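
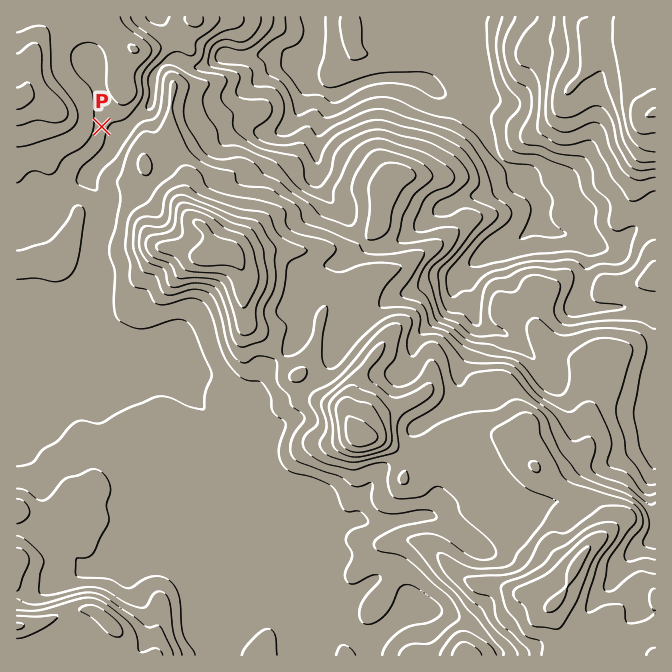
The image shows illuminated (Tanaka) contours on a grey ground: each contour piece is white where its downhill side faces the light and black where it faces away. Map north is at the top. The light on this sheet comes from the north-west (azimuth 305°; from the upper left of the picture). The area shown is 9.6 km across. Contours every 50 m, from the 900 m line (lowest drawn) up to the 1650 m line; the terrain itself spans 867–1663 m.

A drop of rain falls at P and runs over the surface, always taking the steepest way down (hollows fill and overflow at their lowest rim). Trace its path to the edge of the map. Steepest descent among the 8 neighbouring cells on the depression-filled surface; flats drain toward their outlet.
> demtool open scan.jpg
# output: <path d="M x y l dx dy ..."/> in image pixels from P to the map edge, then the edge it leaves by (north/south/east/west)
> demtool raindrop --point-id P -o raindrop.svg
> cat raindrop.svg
<path d="M102 127l3 0 5 5 2 0 5-5 5 0 2-2 3 0 3-2 15-15 2 0 7-6 0-9 1-1 0-12 2-2 0-6 2-4 6-6 4-2 10 0 11 7 14 0 13-9 22 0 1-1 17 0 1-2 7 0 2-2 17 0 6 5 5 0 20-20 0-21"/>
exit: north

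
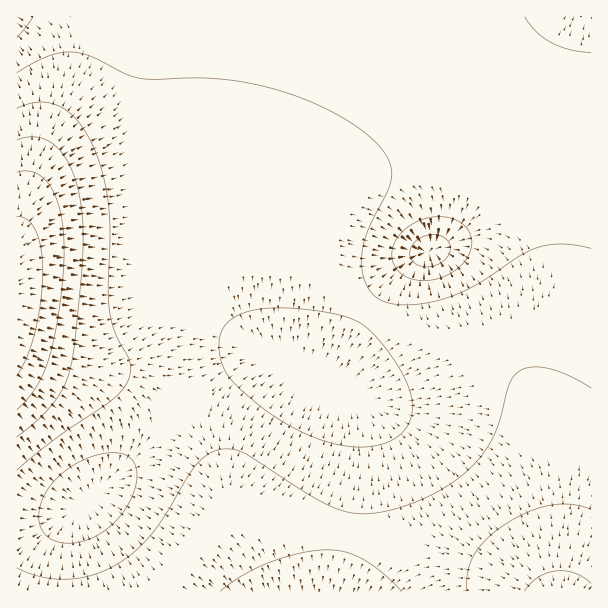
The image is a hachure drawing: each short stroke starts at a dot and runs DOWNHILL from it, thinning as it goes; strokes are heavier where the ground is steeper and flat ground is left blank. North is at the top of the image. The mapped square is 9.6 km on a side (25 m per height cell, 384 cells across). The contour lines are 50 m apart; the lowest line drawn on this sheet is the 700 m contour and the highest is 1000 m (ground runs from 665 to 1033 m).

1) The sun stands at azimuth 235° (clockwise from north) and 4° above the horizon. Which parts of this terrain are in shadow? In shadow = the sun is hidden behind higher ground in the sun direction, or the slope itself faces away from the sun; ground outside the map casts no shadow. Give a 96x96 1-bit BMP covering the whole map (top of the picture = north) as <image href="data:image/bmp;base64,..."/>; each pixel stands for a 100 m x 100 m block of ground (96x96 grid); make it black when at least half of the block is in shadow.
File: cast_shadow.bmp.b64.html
<image width="96" height="96" href="data:image/bmp;base64,Qk2+BAAAAAAAAD4AAAAoAAAAYAAAAGAAAAABAAEAAAAAAIAEAAATCwAAEwsAAAIAAAAAAAAA////AAAAAADwAAAAAAAAAAAAAAD4AAAAAAAAAAAAAAD4AAAAAAAAAAAAAAD8AAAAAAAAAAAAAAD8AAAAAAAAAAAAAAD8AAAAAAAAAAAAAAAwAAAAAAAAAAAAAAAAAAAAAAAAAAAAAAAAAAAAAAAAAAAAAAAAAAAAAAAAAAAAAAAAAAAAAAAAAAAAAAAAAAAAAAAAAAAAAAAAAAAAAAAAAAAAAAAAAAAAAAAAAAAAAAAAAAAAAAAAAAAAAAAAAAAAAAAAAAAAAAAAAAAAAAAAAAAAAAAAAAAAAAAAAAAAAAAAAAAAAAAAAAAAAAAAAAAAAAAAAAAAAAAAAAAAAAAAAAAAAAAAAAAAAAAAAAAAAAAAAAAAAAAAAAAAAAAAAAAAAAAAAAAAAAAAAAAAAAAAAAAAAAAAAAAAAAAAAAAAAAAAAAAAAAAAAAAAAAAAAAAAAAAAAAAAAAAAAAAAAAAAAAAAAAAAAAAAAAAAAAAAAAAAAAAAAAAAAAAAAAAAAAAAAAAAAAAAAAAAAAAAAAAAAAAAAAAAAAAAAAAAAAAAAAAAAAAAAAAAAAAAAAAAAAAAAAAAAAAAAAAeAAAAAAAAAAAAAAAfgAAAAAAAAAAAAAA/wAAAAAAAAAAAAAA/4AAAAAAAAAAAAAA/8AAAAAAAAAAAAAA/+AAAAAAAAAAAAAA//AAAAAAAAAAAAAA//gAAAAAAAAAAAAA//wAAAAAAAAAAAAA//4AAAAAAAAAAAAA//8AAAAAAAAAAAAA//+AAAAAAAAAAAAA//+AAAAAAAAAAAAAf//AAAAAAAAAAAAAf//gAAAAAA/gAAAAf//gAAAAAB/wAAAAf//wAAAAAD/4AAAAf//wAAAAAH/8AAAAf//wAAAAAH/8AAAAf//4AAAAAH/+AAAAf//4AAAAAD/+AAAAf//4AAAAAB/8AAAAf//8AAAAAA/8AAAAf//8AAAAAAP4AAAAf//8AAAAAAAAAAAAf//8AAAAAAAAAAAAf//8AAAAAAAAAAAAf//+AAAAAAAAAAAAf//+AAAAAAAAAAAAf//+AAAAAAAAAAAAf//+AAAAAAAAAAAAf//+AAAAAAAAAAAAf//+AAAAAAAAAAAAf//+AAAAAAAAAAAAf//+AAAAAAAAAAAAf//+AAAAAAAAAAAAP//+AAAAAAAAAAAAP//+AAAAAAAAAAAAP//+AAAAAAAAAAAAP//+AAAAAAAAAAAAH//+AAAAAAAAAAAAH//8AAAAAAAAAAAAD//8AAAAAAAAAAAAB//4AAAAAAAAAAAAA//wAAAAAAAAAAAAAP/AAAAAAAAAAAAAAB4AAAAAAAAAAAAAAAAAAAAAAAAAAAAAAAAAAAAAAAAAAAAAAAAAAAAAAAAAAAAAAAAAAAAAAAAAAAAAAAAAAAAAAAAAAAAAAAAAAAAAAAAAAAAAAAAAAAAAAAAAAAAAAAAAAAAAAAAAAAAAAAAAAAAAAAAAAAAAAAAAAAAAAAAAAAAAAAAAAAAAAAAAAAAAAAAAAAAAAAAAAAAAAAAAAAAAAAAAAAAA="/>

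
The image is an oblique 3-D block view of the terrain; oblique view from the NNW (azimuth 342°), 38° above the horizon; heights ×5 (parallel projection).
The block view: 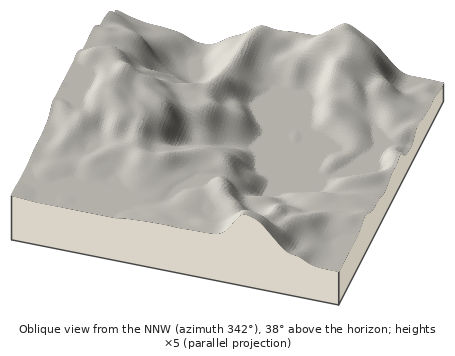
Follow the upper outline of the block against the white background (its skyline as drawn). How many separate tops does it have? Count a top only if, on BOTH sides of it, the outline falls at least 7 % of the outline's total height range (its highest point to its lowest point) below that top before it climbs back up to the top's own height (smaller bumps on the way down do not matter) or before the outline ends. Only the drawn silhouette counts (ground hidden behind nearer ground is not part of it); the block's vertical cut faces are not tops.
2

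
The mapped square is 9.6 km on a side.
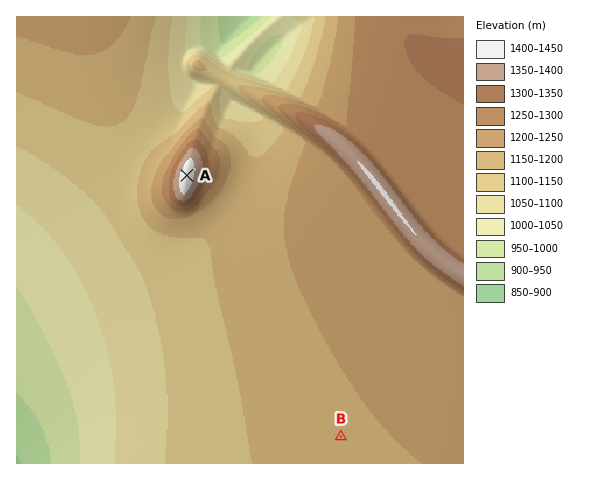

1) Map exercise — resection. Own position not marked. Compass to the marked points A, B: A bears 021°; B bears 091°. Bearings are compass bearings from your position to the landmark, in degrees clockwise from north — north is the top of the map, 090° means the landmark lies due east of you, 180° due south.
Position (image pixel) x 88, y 432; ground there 1010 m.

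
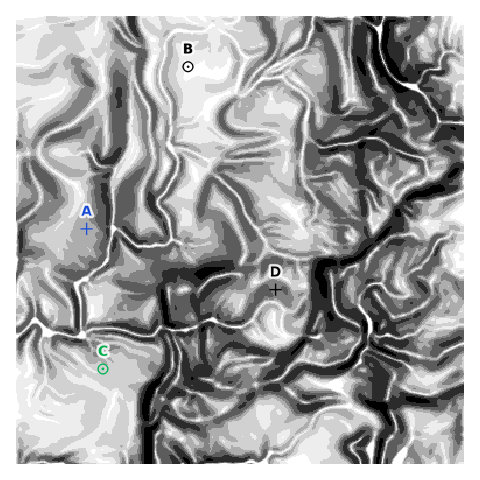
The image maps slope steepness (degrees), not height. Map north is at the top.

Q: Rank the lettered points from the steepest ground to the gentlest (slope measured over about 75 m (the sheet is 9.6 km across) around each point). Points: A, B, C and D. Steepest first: D A C B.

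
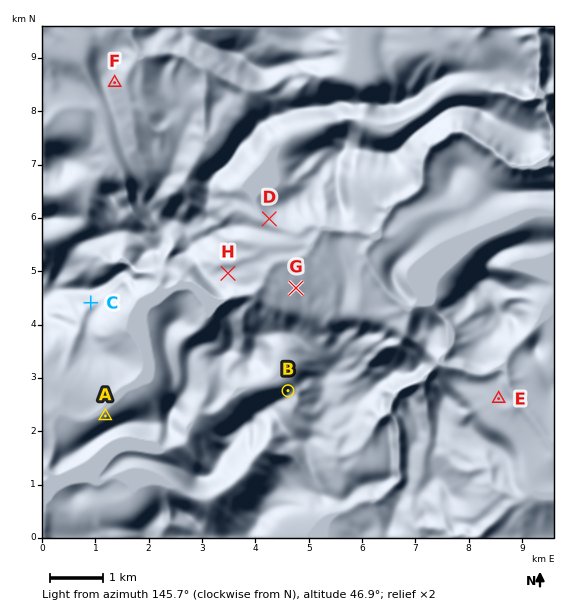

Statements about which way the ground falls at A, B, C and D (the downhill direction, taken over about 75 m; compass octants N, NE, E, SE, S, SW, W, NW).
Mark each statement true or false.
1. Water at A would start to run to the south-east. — false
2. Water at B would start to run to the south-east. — false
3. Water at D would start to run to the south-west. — true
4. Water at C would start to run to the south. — true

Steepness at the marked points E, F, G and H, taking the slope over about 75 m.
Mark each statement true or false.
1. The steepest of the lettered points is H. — false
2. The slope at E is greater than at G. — false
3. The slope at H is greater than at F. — false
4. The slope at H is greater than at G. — true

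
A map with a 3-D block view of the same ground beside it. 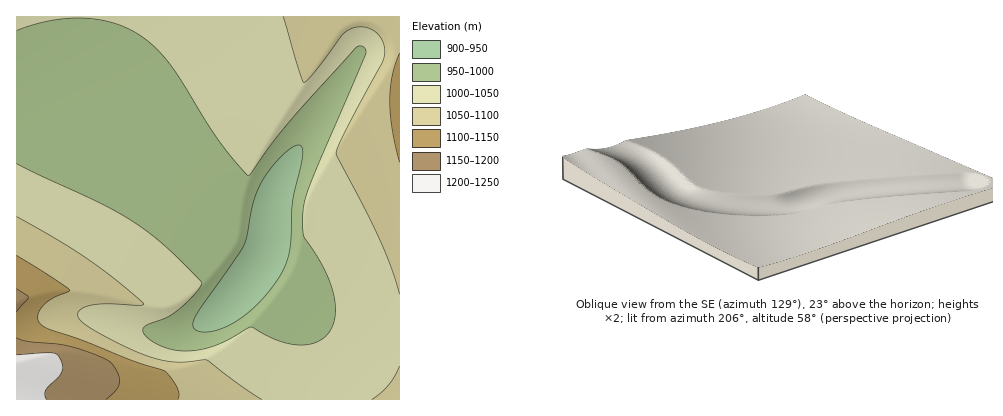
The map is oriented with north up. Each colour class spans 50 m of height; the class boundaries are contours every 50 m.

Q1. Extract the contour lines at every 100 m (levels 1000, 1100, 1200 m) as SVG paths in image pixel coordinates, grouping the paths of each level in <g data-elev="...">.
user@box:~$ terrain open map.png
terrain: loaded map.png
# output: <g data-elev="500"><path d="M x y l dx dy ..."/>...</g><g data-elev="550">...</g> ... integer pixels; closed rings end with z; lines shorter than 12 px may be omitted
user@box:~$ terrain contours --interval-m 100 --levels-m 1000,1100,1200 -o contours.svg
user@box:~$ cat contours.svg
<g data-elev="1000"><path d="M16 31l34-10 32-3 30 4 26 12 16 12 14 16 50 77 16 21 14 16 30-41 32-37 46-50 4-2 4 2 2 2 0 5-53 121-7 20-3 14 1 26 19 32 10 26 2 18-4 16-9 12-8 3-8 2-12 0-14-4-28-14-32 16-20 7-24 0-20-6-12-10-1-4 1-2 4-4 20-7 10-7 20-20 3-6 0-2-37-37-32-24-32-18-84-39"/></g><g data-elev="1100"><path d="M178 400l1-6-2-8-7-10-6-6-32-10-50-20-32-11-9-5-3-4 0-4 4-10 10-8 18-8-18-12-36-23"/><path d="M400 53l-8 23-2 24 2 28 8 34"/></g><g data-elev="1200"><path d="M46 400l-1-6 1-4 13-14 3-6 0-6-3-8-4-2-5-1-34 2"/></g>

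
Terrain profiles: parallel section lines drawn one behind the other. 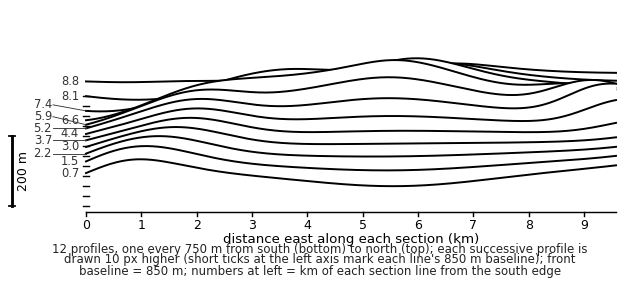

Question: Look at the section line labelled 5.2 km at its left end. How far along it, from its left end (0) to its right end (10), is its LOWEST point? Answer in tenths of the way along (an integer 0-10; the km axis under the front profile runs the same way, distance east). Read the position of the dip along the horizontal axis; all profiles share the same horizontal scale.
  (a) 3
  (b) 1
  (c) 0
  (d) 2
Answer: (c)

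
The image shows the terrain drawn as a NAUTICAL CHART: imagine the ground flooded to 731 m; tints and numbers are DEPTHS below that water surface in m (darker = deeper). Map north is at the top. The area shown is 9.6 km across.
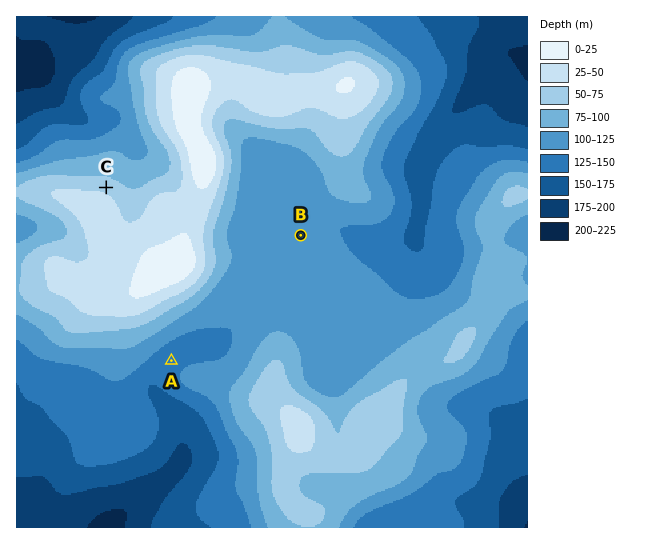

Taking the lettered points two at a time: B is higher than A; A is lower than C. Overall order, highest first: C B A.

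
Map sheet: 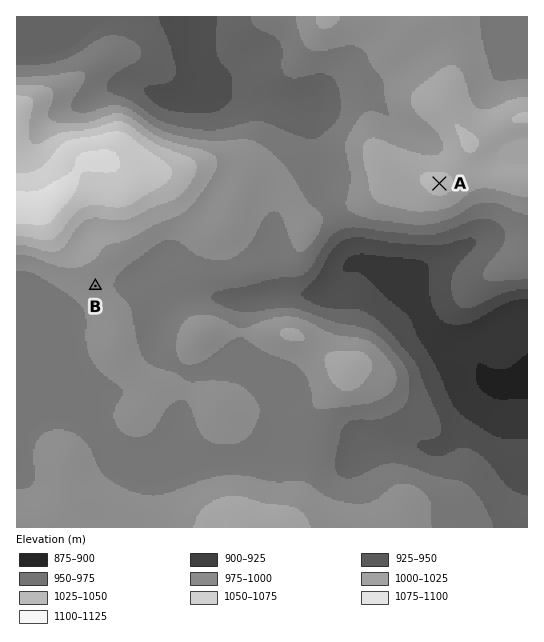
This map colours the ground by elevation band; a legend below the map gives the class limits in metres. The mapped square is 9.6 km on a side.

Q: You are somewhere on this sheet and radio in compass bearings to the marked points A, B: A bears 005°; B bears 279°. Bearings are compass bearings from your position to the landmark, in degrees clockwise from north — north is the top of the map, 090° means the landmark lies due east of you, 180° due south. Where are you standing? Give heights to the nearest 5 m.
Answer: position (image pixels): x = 426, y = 338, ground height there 920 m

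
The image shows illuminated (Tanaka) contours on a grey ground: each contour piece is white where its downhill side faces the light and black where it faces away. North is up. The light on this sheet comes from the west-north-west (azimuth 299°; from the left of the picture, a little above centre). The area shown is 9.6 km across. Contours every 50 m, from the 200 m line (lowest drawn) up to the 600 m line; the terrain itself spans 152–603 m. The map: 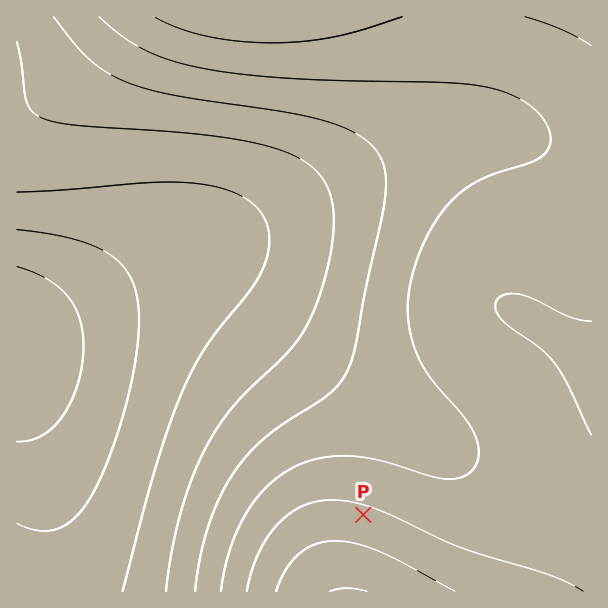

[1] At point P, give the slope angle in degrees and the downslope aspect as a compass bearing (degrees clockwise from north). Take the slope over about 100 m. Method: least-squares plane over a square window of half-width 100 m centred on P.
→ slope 4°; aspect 17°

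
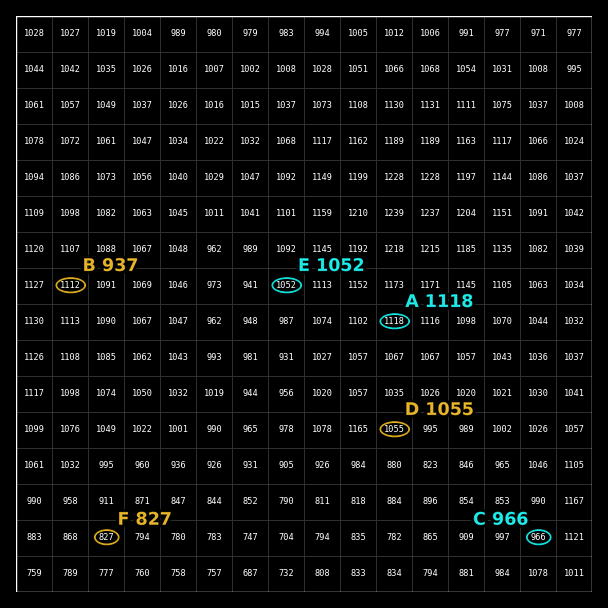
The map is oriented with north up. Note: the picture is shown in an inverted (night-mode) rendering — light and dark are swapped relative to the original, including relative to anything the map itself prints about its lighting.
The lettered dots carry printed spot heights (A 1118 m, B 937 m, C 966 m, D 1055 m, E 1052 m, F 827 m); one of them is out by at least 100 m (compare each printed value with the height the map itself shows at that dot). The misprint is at B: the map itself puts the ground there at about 1112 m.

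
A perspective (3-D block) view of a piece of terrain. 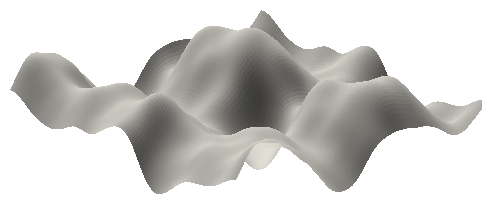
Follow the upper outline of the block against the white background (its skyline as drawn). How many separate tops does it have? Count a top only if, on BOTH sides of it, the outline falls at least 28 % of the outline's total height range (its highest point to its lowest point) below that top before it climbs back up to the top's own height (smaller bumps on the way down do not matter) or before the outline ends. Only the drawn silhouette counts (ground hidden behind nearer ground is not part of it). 2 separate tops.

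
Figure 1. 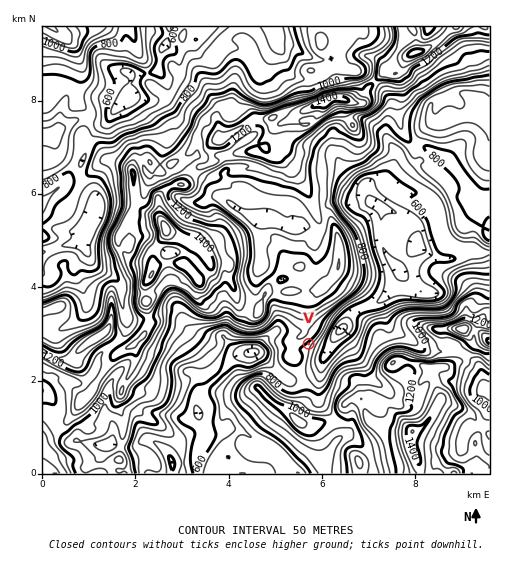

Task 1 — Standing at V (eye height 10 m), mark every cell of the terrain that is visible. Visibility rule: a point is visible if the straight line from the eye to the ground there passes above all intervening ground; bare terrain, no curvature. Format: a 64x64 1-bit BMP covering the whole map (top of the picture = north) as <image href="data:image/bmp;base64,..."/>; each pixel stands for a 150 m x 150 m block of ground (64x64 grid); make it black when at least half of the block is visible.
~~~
<image width="64" height="64" href="data:image/bmp;base64,Qk0+AgAAAAAAAD4AAAAoAAAAQAAAAEAAAAABAAEAAAAAAAACAAATCwAAEwsAAAIAAAAAAAAA////AAAAAAAAAAAAAAAAAAAAAAAAAAAAAAAAAAAAAAAAAAAAAAAAAAAAAAAAAAAAAAAAAAAAAAAAAAAAAAAIAAAAAAAHAB4AAAAAAA/AAwAAAAAAP8ADAAAAAAB/8AmAAAAAAN/8CAAAAAABD/wAAAAAAAIH+EAAAAAAAAf/gAAAAAAAB//AAAAAAAAP/8AAAAAAAA7/4AAAAAAABn/hjwAAAAACPw+ZAAAAAAAfH7AAAAAAAA8+AAAAAAAADjgAAAAAAAAGYAAAAAAAAEPgCAAAAAAA/+AIAAAAAAAAcDwAAAAAAAAf+AAAAAAAAA/wAAAAAAAAD+AAAAAAAAAHAAAAAAAAAAP4AAAAAAAAAZ8AAAAAAAABnwAAAAAAAAE/AAAAAAAAAH4AAAAAAAAAfgAAAAAAAAB+AAAAAAAAAD4AAAAAAAAAPAAAAAAAAAA4AAAAAAAAABgAAAAAAAAAAAAAAAAAAAAAAAAAAAAAAAAAAAAAAAAAAAAAAAAAAAAAAAAAAAAAAAAAAAAAAAAAAAAAAAAAAAAAAAAAAAAAAAAAAAAAAAAAAAAAAAAAAAAAAAAAAAAAAAAAAAAAAAAAAAAAAAAAAAAAAAAAAAAAAAAAAAAAAAAAAAAAAAAAAAAAAAAAAAAAAAAAAAAAAAAAAAAAAAAAAAAAAAAAAAAAAAAAAAAAAAAAAA=="/>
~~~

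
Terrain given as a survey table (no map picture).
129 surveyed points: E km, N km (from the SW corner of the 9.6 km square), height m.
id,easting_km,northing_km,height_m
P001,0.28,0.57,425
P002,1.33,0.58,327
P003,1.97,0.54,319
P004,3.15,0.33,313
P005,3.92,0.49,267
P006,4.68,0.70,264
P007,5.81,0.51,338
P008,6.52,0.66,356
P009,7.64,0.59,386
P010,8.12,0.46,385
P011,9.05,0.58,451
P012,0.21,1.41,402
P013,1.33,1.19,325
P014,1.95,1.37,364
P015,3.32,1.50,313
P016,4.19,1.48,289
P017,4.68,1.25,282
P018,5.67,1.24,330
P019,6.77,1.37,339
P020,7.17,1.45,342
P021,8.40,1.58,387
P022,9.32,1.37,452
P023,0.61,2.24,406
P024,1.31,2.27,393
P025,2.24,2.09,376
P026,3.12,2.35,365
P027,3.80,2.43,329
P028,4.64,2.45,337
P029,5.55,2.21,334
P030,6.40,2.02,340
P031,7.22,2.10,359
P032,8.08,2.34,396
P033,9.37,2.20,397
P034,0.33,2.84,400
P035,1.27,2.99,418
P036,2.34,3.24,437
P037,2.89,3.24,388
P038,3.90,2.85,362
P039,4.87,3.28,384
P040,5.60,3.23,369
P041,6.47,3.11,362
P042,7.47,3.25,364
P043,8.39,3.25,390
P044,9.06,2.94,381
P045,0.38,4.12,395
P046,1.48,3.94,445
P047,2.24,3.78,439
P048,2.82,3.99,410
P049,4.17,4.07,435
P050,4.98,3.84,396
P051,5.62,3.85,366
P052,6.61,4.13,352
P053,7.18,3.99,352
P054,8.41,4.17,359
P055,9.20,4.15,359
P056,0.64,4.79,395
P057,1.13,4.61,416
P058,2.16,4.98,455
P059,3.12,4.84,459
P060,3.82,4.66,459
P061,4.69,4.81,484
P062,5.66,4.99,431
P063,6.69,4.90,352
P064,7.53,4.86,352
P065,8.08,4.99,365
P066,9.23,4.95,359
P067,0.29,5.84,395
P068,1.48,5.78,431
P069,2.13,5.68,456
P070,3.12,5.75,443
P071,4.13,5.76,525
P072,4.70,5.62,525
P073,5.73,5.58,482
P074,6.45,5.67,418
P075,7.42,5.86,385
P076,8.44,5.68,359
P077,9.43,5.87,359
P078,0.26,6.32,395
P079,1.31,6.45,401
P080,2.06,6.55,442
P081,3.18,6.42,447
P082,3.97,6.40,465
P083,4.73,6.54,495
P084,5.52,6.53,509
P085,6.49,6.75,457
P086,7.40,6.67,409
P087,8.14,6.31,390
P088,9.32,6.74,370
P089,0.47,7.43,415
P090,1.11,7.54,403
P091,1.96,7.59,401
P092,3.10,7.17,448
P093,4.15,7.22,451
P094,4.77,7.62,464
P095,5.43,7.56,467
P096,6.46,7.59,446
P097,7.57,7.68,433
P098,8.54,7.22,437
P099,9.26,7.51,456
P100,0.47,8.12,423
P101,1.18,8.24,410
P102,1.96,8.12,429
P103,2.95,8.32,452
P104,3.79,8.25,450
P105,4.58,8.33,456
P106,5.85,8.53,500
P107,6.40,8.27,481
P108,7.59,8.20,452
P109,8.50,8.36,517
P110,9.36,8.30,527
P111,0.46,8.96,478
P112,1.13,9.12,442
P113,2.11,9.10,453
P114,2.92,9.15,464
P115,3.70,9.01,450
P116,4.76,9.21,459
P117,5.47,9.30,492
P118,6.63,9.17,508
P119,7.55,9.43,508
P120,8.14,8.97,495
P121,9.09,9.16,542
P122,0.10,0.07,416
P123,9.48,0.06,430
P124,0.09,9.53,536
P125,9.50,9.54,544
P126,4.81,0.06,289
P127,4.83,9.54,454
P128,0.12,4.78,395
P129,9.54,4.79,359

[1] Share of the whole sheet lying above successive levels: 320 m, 93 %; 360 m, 75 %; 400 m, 53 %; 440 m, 36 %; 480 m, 12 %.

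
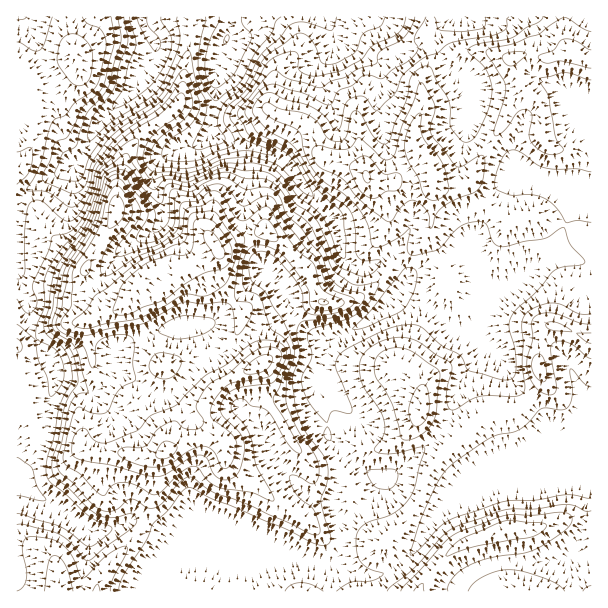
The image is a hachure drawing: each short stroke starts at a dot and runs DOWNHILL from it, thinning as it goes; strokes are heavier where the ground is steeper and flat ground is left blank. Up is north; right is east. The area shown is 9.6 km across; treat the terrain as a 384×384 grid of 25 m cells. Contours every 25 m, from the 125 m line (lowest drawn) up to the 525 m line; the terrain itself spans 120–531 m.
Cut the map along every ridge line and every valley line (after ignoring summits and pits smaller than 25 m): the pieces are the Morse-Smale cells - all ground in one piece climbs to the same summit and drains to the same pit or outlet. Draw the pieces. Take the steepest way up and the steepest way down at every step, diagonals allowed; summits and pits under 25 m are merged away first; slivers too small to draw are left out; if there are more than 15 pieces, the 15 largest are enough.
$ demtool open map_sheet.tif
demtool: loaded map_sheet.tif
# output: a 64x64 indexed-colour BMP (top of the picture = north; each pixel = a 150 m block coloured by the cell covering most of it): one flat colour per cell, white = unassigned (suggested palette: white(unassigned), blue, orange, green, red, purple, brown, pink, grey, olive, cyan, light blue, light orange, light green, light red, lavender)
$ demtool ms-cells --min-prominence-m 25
<image width="64" height="64" href="data:image/bmp;base64,Qk12CAAAAAAAAHYAAAAoAAAAQAAAAEAAAAABAAQAAAAAAAAIAAATCwAAEwsAABAAAAAAAAAA////ALR3HwAOf/8ALKAsACgn1gC9Z5QAS1aMAMJ34wB/f38AIr28AM++FwDox64AeLv/AIrfmACWmP8A1bDFAIiIiIiIiIgAAAAAAFVVVVVVVVVVVVVVVVVVVVVVVVVViIiIiIiIiAAAAAAAVVVVVVVVVVVVVVVVVVVVVVVVVVWIiIiIiIiIgAAAAABVVVVVVVVTMzNVVVVVVVVVVVVVVYiIiIiIiIiIAAAAAERVVVVZkzMzMzVVVVVVVVVVVVVViIiIiIiIiIiIAABERERJmZmZMzMzM1VVVVVVVVVVVVWIiIiIiIiIiIhERERERESZmZkzMzMzNVVVVVVVVVVVVYiIiIiIiIiIRERERERERJmZmTMzMzM1VVVVVVVVVVVViIiIhEREiERERERERERESZmZMzMzMzNVVVVVVVVVVVWIiIhERERERERERERERERJmZmTMzMzMzVVVVVVVVVVVYiIjERERERERERERERERESZmZmTMzMzM1VVVVVVVVVViIzMxERERERERERERERERJmZmZkzMzMzNVVVVVVVVVWMzMzMREREREREREREREREmZmZmTMzMzMzNVVVVVVVVczMzMzEREREREREREREREmZmZmZMzMzMzMzNVVVVVVVHMzMzMREREREREREREREmZmZmZMzMzMzMzMzMzNVVVUczMzMxEREREREREREREmZmZmTMzMzMzMzMzMzMzd3dxHMzMzERERERERERERESZmZmTMzMzMzMzMzMzMzN3d3ERzMzMRERERERERERESZmZmTMzMzMzMzMzMzMzMzd3cRHMzMzERERERERERERJmZmZMzMzMzMzMzMzMzMzN3dxEczMzMRERERERERERJmZmZkzMzMzMzMzMzMzMzN3d3ERzMzMxERERESqpERKqZmZkzMzMzMzMzMzMzMzM3d3cREczMzBERRESqqqqqqpmZmTMzMzMzMzMzMzMzM3d3dxERzMzBEREUSqqqqqqqqqqTMzMzMzMzMzMzMzM3d3d3ERHMzBERER//qqqqqqqqqqMzMzMzMzMzMzMzM3d3d3cREREREREf///6qqqqqqqqozMzMzMzMzMzMzM3d3d3dxERERERH/////+qqqqqqqqjMzMzMzMzMzMzMzd3d3d3EREREREf//////qqqqqqqqozMzMzMzMzMzMzd3d3d3cRERERER//////+qqqqqqqqjMzMzMzMzMzMzd3d3d3dxEREREREf/////xERqqqqqqozMzMzMzMzMzd3d3d3d3EREREREREf////EREaqqqqERMzMzMzMzMzd3d3d3d3cREREREREREREfEREREaqqERERMzMzMzMxF3d3d3d3dxEREREREREREREREREREaERERERMzMzMRERd3d3d3d3ERERERERERERERERERERERERERETMzMRERF3d3d3d3cRERERERERERERERERERERERERERExERERERd3d3d3dxERERERERERERERERERERERERERERERERERInd3d3d3EREREREREREREREREREREREREREREREREREiJ3d3d3cRERERERERERERERERERERERERERESEREREiIiJ3d3dxERERERERERERERERERERERERIiERIiERESIiIid3d3ERERERERERERERERERERERERIiIiIiIiESIiIiIiAAAREREREREREREREREREREREREiIiIiIiIiIiIiIiIAABERERERERERERERERERERERESIiIiIiIiIiIiIiIgAAERERERERERERERERERERERERIiIiIiIiIiIiIiIiIAARERERERERERERERERERERERIiIiIiIiIiIiIiIiIgABEREREREREREREREREREREREiIiIiIiIiIiIiIiIiIAEREREREREREREREREREREREiIiIiIiIiIiIiIiIiIgDhERERERERERERERERERERIiIiIiIiIiIiIiIiIiIiZu7hEREREREREREREREREREiIiIiIiIiIiIiIiIiJmZm7u7hEREREREREREREREREiIiIiIiIiIiIiIiImZmZmbu7u4REREREREREREREREiIiIiIiIiIiIiIiImZmZmZu7u7uEREREREREREREREiIiIiIiIiIiIiIiImZmZmZm7u7u7hERERERERERESIiIiIiIiIiIiIiIiImZmZmZmbu7u7rERERERERESIiIiIiIiIiIiIiIiIiJmZmZmZmZu7u67uxERERERERIiIiIiIiIiIiIiIiIiImZmZmZmZm7u7ru7ERERERERDSIiIiIiIiIiIiIiIiIiZmZmZmZmbu7uu7uxEREREQAN3d0iIiIiIiIiIiIiIiJmZmZmZmZu7uu7u7uxEREQAA3d3dIiIiIiIiIiIiIiImZmZmZmZm7u67u7u7sRERAADd3d3SIiIiIiIiIiIiIiZmZmZmZmbu7ru7u7uxEREQAN3d3dIiIiIiIiIiIiIiJmZmZmZmZu7ru7u7u7sRERAA3d3d0iIiIiIiIiIiIiJmZmZmZmZmAAC7u7u7u7EREADd3d3dIiIiIiIiIiIiZmZmZmZmZmYAAAC7u7u7sREQAA3d3d3SIiIiIiIiIiZmZmZmZmZmZgAAALu7u7uxERAADd3d3dIiIiIiIgAiJmZmZmZmZmZmAAAAu7u7u7EREAAN3d3d3SIiIiIgAABmZmZmZmZmZmYAAAC7u7u7EREQAADd3d3dIiIiIiAAAAZmZmZmZmZmZgAAALu7u7sRERAAAN3d3d0iIiIiAAAAAGZmZmZmZmZm"/>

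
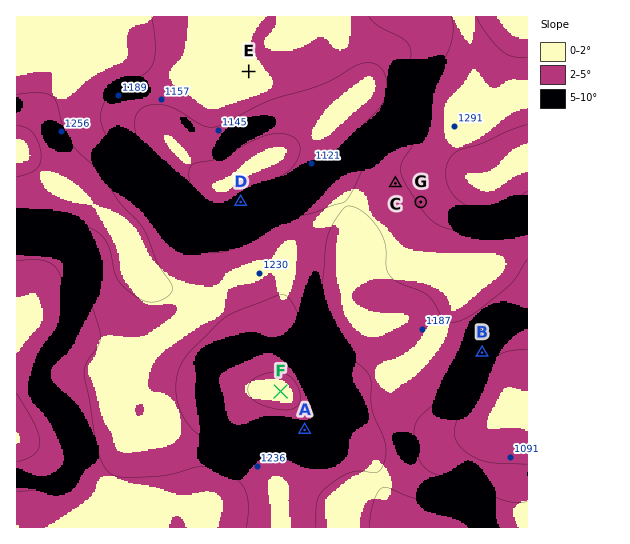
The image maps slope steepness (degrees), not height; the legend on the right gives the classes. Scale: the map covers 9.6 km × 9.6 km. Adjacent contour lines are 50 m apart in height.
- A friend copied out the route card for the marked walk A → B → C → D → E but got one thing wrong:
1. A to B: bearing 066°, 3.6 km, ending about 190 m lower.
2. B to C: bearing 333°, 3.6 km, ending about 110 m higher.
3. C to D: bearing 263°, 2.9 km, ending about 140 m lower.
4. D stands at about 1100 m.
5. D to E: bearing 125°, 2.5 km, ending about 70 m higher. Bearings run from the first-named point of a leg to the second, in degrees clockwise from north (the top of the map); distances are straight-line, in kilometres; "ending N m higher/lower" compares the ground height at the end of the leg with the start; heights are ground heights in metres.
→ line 5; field bearing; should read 4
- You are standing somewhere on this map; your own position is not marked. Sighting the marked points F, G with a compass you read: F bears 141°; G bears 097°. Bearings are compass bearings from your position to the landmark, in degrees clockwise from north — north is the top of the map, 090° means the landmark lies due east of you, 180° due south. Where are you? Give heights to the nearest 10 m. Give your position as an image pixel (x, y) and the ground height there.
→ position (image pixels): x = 95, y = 162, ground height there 1240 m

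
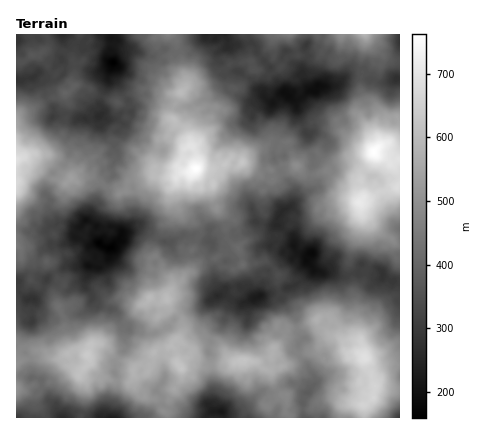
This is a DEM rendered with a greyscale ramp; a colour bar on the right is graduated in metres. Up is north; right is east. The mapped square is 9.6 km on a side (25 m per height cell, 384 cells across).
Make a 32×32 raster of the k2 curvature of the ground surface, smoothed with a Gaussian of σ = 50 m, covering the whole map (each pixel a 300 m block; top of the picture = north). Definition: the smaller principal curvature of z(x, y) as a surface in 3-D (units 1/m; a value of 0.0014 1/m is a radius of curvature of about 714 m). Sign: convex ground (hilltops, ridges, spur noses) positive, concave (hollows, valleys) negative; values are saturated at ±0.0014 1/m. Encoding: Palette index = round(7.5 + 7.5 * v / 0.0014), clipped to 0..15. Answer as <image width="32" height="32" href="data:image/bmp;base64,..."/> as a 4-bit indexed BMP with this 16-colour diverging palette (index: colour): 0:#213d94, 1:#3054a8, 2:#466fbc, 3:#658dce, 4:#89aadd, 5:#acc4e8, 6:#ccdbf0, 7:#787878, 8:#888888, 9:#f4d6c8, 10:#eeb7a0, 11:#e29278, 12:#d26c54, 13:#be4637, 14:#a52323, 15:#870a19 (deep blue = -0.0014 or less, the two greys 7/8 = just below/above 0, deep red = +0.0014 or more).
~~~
<image width="32" height="32" href="data:image/bmp;base64,Qk12AgAAAAAAAHYAAAAoAAAAIAAAACAAAAABAAQAAAAAAAACAAATCwAAEwsAABAAAAAAAAAAlD0hAKhUMAC8b0YAzo1lAN2qiQDoxKwA8NvMAHh4eACIiIgAyNb0AKC37gB4kuIAVGzSADdGvgAjI6UAGQqHABdhIgIkEYZiAGOTc2FViGJEIUdSNYQ1MCNBZYFEd3eEZTVJRDpBR3YEVwEyE3J2hQAkaTUIaAV0F1NYJDIzVoNUZ1SEKFYaVSioVYQWNGdFRmd3ZRJ4RHMXZSkiZTeJVFZFRqojU2lkRTFlQwZVdTUgVUNlIRIDdUJQVXFVVIViQjQxNARWYlJjUTdBqJNUdEFadwMmlYVQExARJldzZlQzNBIzUmWHciJzBAM2VHJWJwaCcnRTZkI0NFhkMRI1IWRyEQFAVEWFJoZEcxInIwdzVYRkGJgyNFRUZDMEEyRUZjIjEQJkBGQ2dBRBIWaGSBQ4FVUQQ2MkRkVkQXNFaENUQiARMhNYczORQWJnVahSQkViJpNVdRF1QGIBhkeoVZQFZxSVY2VmQ1JkQDRnp1eCBYdDVVZmYnUiSENRRVM3RzGGUyZnVpg0ZxY5NyRhNXdkJWUUaBU3F2kCKDRHKFZHdTZ1KEIGZQV3RVM1FWx1R0RYVDJFUphQQ0d1AjRWiUIDIiMyU4VUURBYcWSBRSGFMVRBMTZyNFhhMGB1hIFmZTV1U6FERTNGEjIiNDNnQTRWdYFGZUh3QpQkBAAjYiIRQlQhQkU4qBMjZXRTMENAZFRWYASWM1QmWDRjVqQ0dTiEZWFDBDRGMkUlBCYlNGICMjVSBGZFIDMxRWIDQkUw"/>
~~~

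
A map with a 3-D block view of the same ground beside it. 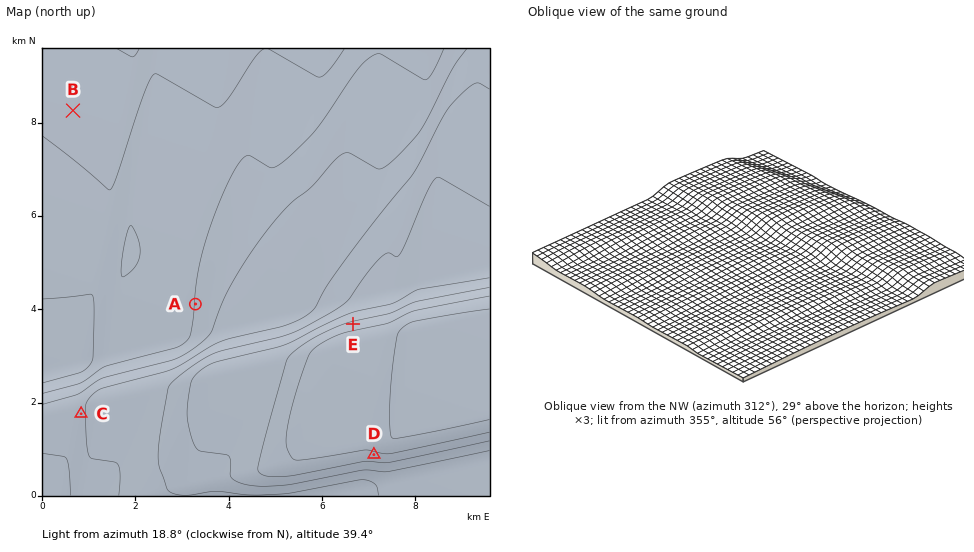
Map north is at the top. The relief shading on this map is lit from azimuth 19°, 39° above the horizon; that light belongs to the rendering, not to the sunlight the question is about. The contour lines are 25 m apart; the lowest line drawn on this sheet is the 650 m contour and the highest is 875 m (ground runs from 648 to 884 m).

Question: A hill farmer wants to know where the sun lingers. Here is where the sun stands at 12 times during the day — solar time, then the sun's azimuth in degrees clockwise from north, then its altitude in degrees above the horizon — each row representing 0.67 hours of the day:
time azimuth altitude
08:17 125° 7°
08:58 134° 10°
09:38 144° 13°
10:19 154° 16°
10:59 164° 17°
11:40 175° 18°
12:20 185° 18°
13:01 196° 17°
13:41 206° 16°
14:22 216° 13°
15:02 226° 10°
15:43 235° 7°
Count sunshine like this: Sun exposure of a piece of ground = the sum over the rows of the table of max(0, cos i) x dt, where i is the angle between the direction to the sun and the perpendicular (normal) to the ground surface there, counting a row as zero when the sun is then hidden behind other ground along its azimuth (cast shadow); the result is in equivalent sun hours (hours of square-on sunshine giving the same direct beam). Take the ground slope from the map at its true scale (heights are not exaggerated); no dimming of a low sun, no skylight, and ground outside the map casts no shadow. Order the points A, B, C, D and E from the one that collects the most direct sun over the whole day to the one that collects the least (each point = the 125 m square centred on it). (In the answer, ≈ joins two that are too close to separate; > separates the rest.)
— D > C ≈ A ≈ B > E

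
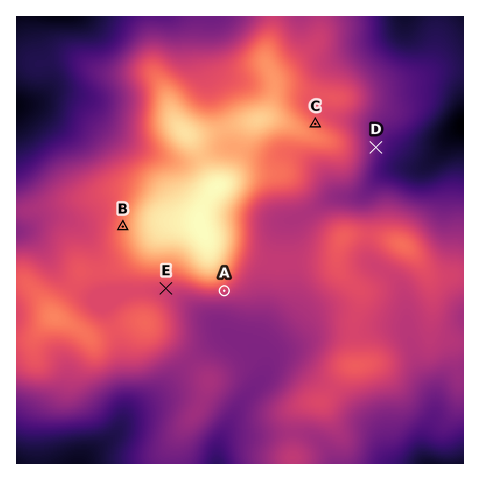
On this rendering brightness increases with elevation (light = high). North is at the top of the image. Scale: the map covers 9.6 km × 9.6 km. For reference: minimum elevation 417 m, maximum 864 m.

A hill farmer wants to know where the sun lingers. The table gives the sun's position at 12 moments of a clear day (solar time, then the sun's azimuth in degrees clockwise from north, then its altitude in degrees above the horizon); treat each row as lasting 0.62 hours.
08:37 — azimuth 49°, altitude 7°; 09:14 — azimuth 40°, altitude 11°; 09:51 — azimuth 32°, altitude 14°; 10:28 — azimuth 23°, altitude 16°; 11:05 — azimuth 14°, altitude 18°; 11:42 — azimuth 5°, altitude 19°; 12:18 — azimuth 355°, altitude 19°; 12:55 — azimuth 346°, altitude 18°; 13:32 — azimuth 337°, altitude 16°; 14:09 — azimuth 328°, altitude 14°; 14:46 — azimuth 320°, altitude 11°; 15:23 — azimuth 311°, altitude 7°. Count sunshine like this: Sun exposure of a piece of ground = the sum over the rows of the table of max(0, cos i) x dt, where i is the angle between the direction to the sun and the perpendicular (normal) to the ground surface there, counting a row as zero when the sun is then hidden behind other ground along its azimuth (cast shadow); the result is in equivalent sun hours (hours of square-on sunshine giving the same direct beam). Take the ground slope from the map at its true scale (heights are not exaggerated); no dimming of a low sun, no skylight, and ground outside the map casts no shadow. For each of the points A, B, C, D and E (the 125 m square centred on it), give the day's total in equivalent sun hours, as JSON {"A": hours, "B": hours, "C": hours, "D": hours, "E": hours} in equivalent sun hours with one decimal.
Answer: {"A": 0.4, "B": 1.9, "C": 2.6, "D": 1.7, "E": 1.2}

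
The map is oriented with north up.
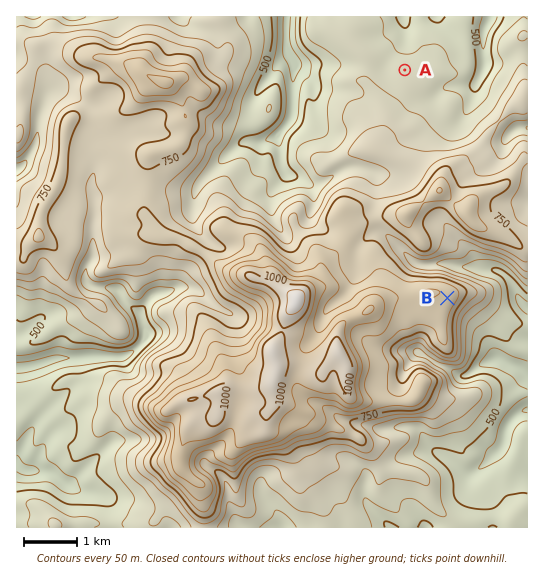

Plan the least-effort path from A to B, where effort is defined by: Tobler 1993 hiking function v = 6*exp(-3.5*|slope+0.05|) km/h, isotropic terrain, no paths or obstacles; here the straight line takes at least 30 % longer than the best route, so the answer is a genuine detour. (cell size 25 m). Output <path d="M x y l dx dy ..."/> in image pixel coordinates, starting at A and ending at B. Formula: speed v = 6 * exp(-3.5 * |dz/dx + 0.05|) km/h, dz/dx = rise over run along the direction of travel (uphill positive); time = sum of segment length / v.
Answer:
<path d="M405 70l-3 5 0 88-1 3 0 1-14 27-4 4-6 13 0 8-4 8 0 3 2 5 4 4 10 19 5 5 3 6 9 9 11 5 1 0 29 15"/>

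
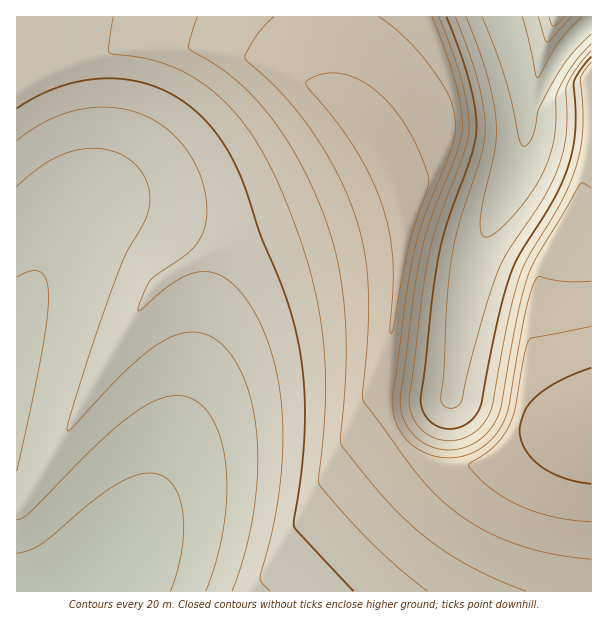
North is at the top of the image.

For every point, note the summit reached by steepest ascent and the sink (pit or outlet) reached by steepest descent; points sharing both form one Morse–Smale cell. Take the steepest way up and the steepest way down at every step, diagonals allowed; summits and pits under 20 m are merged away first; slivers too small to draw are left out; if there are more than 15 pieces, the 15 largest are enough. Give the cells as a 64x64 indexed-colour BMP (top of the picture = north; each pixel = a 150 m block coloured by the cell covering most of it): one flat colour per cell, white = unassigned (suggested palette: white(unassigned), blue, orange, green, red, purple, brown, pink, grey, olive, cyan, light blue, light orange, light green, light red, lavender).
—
<image width="64" height="64" href="data:image/bmp;base64,Qk12CAAAAAAAAHYAAAAoAAAAQAAAAEAAAAABAAQAAAAAAAAIAAATCwAAEwsAABAAAAAAAAAA////ALR3HwAOf/8ALKAsACgn1gC9Z5QAS1aMAMJ34wB/f38AIr28AM++FwDox64AeLv/AIrfmACWmP8A1bDFACIiIiIiIiIiIiIiIiIiIiIiIiIiIiIiIiIiIiIiIiIiIiIiIiIiIiIiIiIiIiIiIiIiIiIiIiIiIiIiIiIiIiIiIiIiIiIiIiIiIiIiIiIiIiIiIiIiIiIiIiIiIiIiIiIiIiIiIiIiIiIiIiIiIiIiIiIiIiIiIiIiIiIiIiIiIiIiIiIiIiIiIiIiIiIiIiIiIiIiIiIiIiIiIiIiIiIiIiIiIiIiIiIiIiIiIiIiIiIiIiIiIiIiIiIiIiIiIiIiIiIiIiIiIiIiIiIiIiIiIiIiIiIiIiIiIiIiIiIiIiIiIiIiIiIiIiIiIiIiIiIiIiIiIiIiIiIiIiIiIiIiIiIiIiIiEiIiIiIiIiIiIiIiIiIiIiIiIiIiIiIiIiIiIiIiIiIREiIiIiIiIhESIiIiIiIiIiIiIiIiIiIiIiIiIiIiIiEREREREREREREiIiIiIiIiIiIiIiIiIiIiIiIiIiIiIRERERERERERERIiIiIiIiIiIiIiIiIiIiIiIiIiIiIiERERERERERERESIiIiIiIiIiIiIiIiIiIiIiIiIiIiIREREREREREREREiIiIiIiIiIiIiIiIiIiIiIiIiIiIiEREREREREREREREiIiIkRERCIiIiIiIiIiIiIiIiIiIRERERERERERERERIiJERERERCIiIiIiIiIiIiIiIiIhERERERERERERERESJERERERERCIiIiIiIiIiIiIiIiIRERERERERERERERE0REREREREREQiIiIiIiIiIiIiIhERERERERERERERETNEREREREREREREIiIiIiIiIiIiERERERERERERERETMzNEREREREREREQiIiIiIiIiIiIRERERERERERERERMzMzRERERERERERCIiIiIiIiIiIiEREREREREREREREzMzM0REREREREREIiIiIiIiIiIiIRERERERERERERETMzMzNEREREREREQiIiIiIiIiIiIhERERERERERERERMzMzM0RERERERERCIiIiIiIiIiIiEREREREREREREREzMzMzREREREREREIiIiIiIiIiIiIRERERERERERERETMzMzNEREREREREQiIiIiIiIiIiIiERERERERERERERMzMzM0RERERERERCIiIiIiIiIiIiIREREREREREREREzMzMzREREREREREIiIiIiIiIiIiIhERERERERERERERMzMzNEREREREREQiIiIiIiIiIiIiEREREREREREREREzMzMzRERERERERCIiIiIiIiIiIiIRERERERERERERETMzMzNEREREREREEiIiIiIiIiIiIhERERERERERERERMzMzM0REREREREQSIiIiIiIiIiIiEREREREREREREREzMzMzRERERERERBEiIiIiIiIiIiERERERERERERERETMzMzNEREREREREESIiIiIiIiIiIRERERERERERERERMzMzMzREREREREQREiIiIiIiIiIhERERERERERERERETMzMzNERERERERBESIiIiIiIiIhERERERERERERERERMzMzM0REREREREEREiIiIiIiIhEREREREREREREREREzMzMzREREREREQRERIiIiIiIhERERERERERERERERETMzMzM0RERERERBEREiIiIiIhERERERERERERERERERMzMzMzREREREREERERIiIiIhEREREREREREREREREREzMzMzM0REREREQRERERIiERERERERERERERERERERETMzMzMzRERERERBERERERERERERERERERERERERERERMzMzMzM0REREREEREREREREREREREREREREREREREREzMzMzMzREREREQREREREREREREREREREREREREREREzMzMzMzM0RERERBERERERERERERERERERERERERERETMzMzMzMzREREREERERERERERERERERERERERERERERMzMzMzMzNEREREQRERERERERERERERERERERERERERMzMzMzMzMzRERERBERERERERERERERERERERERERERMzMzMzMzMzNEREREEREREREREREREREREREREREREREzMzMzMzMzM0REREQREREREREREREREREREREREREREzMzMzMzMzMzNERERBEREREREREREREREREREREREREzMzMzMzMzMzM0REREERERERERERERERERERERERERETMzMzMzMzMzMzREREQRERERERERERERERERERERERETMzMzMzMzMzMzNERERBEREREREREREREREREREREREzMzMzMzMzMzMzM0REREERERERERERERERERERERERETMzMzMzMzMzMzM1VEREQRERERERERERERERERERERERMzMzMzMzMzMzMzVVRERBEREREREREREREREREREREREzMzMzMzMzMzMzNVVEREERERERERERERERERERERERETMzMzMzMzMzMzM1VVREQRERERERERERERERERERERERMzMzMzMzMzMzMzVVVERBERERERERERERERERERERERMzMzMzMzMzMzMzVVVVREEREREREREREREREREREREREzMzMzMzMzMzMzNVVVVUQRERERERERERERERERERERETMzMzMzMzMzMzM1VVVVVBERERERERERERERERERERERMzMzMzMzMzMzM1VVVVVV"/>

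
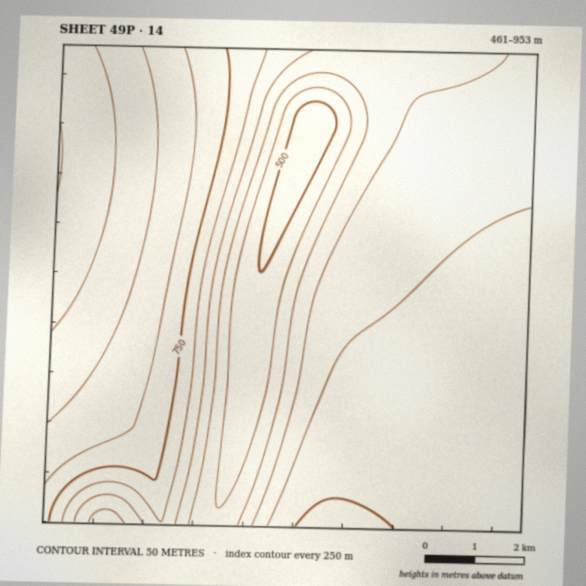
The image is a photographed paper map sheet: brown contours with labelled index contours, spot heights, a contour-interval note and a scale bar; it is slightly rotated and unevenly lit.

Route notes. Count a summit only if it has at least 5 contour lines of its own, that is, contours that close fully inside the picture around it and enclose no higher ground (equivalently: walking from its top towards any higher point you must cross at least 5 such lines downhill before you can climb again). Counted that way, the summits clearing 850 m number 0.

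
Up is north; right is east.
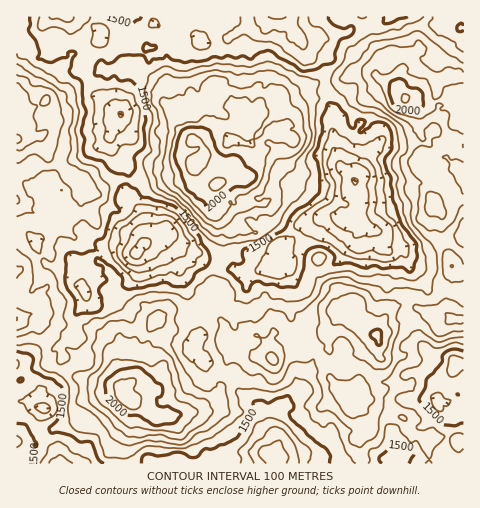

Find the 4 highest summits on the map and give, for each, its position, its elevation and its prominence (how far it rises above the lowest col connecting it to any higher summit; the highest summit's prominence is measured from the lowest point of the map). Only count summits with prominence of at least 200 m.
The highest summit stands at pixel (126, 397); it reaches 2189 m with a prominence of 1127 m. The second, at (202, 158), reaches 2167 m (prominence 588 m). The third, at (405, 98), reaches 2117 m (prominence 436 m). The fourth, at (376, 334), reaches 2016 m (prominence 261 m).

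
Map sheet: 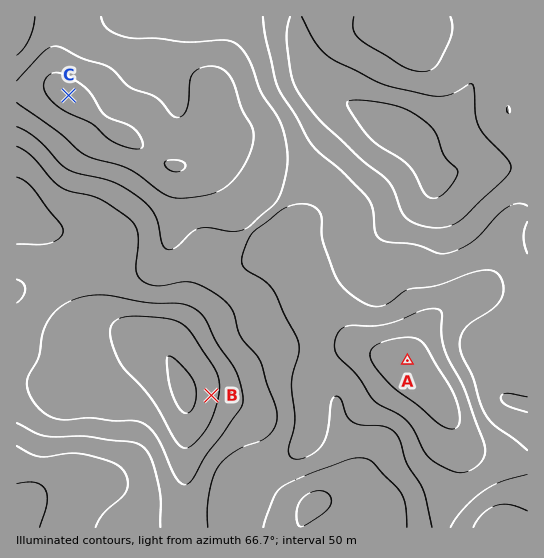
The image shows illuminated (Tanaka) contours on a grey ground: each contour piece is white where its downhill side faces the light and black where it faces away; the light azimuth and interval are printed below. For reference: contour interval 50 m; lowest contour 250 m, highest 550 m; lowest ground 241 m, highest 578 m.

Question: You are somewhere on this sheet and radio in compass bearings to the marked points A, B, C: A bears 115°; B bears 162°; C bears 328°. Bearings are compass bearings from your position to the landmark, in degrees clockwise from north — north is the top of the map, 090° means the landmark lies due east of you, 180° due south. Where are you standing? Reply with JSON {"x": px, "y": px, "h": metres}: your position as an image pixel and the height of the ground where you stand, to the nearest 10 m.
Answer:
{"x": 163, "y": 247, "h": 450}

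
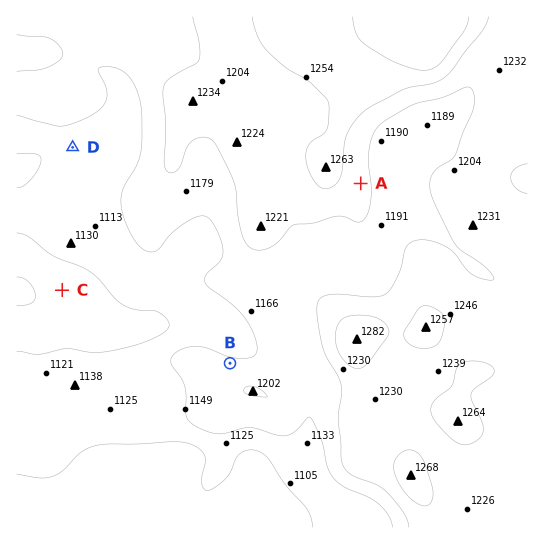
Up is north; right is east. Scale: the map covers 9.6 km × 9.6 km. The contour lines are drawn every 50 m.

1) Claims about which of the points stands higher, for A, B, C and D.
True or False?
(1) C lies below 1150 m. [True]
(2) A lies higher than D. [True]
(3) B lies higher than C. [True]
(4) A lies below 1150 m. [False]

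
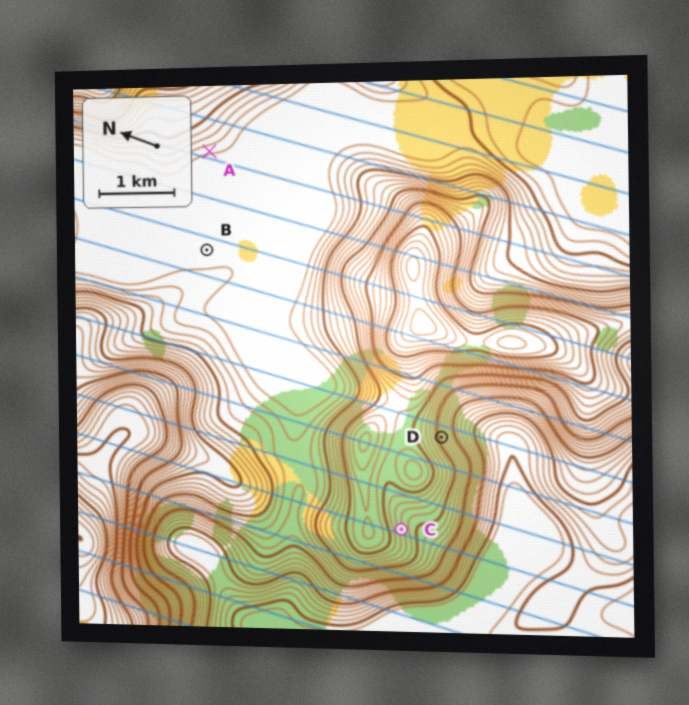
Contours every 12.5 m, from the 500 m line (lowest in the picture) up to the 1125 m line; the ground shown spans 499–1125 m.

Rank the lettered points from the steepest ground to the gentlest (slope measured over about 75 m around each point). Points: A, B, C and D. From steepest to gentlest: D C A B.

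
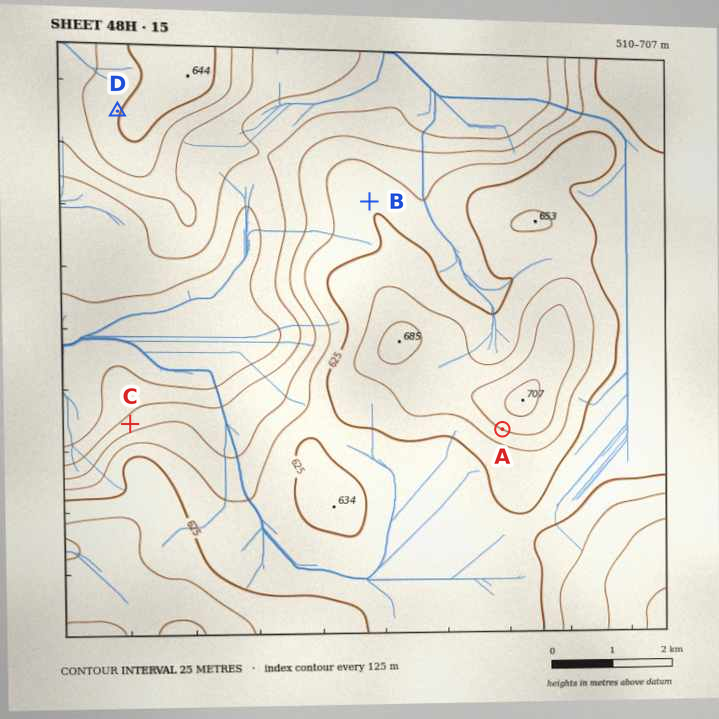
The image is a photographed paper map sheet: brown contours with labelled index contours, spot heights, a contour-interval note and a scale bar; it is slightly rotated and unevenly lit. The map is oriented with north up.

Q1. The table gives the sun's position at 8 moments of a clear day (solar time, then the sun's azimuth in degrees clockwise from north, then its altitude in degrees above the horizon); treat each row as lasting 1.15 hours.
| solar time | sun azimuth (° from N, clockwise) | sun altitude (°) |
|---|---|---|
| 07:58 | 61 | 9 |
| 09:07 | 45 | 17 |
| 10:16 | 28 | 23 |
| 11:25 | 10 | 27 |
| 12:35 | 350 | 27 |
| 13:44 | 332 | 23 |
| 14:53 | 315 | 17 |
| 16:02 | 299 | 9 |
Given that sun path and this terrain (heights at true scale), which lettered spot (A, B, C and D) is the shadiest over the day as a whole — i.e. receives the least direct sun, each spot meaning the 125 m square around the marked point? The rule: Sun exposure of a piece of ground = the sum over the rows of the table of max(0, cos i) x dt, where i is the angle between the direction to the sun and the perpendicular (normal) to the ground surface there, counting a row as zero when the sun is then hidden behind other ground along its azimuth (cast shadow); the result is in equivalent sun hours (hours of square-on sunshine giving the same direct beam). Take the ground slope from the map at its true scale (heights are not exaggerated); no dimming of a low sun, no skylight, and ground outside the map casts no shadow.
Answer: A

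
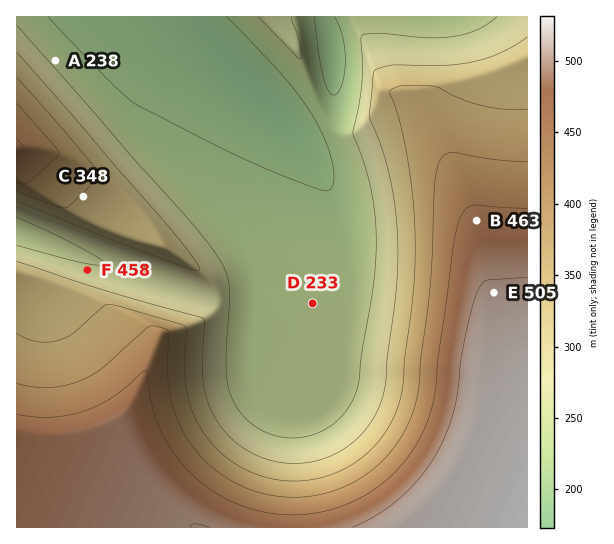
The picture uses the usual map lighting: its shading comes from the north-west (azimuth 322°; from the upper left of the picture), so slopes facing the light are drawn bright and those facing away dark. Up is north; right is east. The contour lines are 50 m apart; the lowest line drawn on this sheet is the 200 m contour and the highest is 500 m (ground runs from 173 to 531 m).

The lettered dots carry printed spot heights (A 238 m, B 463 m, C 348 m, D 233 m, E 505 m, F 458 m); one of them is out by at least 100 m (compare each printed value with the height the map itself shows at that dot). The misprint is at F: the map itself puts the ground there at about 258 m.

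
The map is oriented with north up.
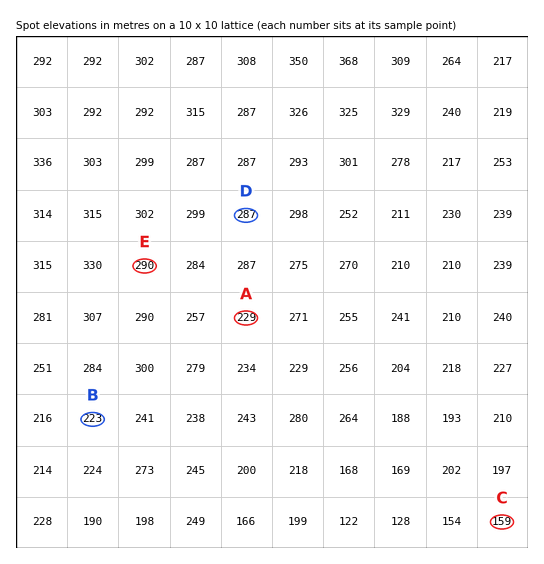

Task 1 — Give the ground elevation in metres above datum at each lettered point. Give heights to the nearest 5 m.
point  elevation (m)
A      230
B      225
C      160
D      285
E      290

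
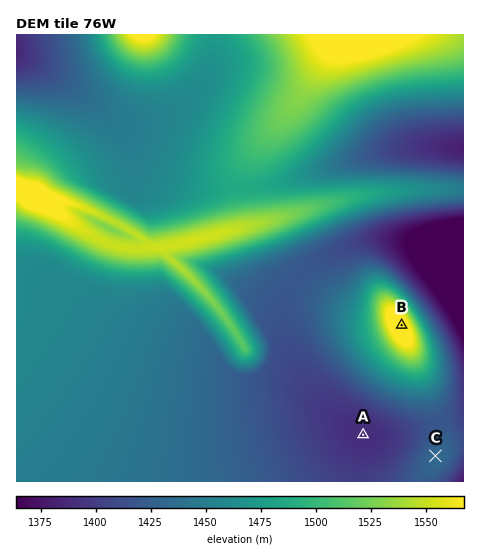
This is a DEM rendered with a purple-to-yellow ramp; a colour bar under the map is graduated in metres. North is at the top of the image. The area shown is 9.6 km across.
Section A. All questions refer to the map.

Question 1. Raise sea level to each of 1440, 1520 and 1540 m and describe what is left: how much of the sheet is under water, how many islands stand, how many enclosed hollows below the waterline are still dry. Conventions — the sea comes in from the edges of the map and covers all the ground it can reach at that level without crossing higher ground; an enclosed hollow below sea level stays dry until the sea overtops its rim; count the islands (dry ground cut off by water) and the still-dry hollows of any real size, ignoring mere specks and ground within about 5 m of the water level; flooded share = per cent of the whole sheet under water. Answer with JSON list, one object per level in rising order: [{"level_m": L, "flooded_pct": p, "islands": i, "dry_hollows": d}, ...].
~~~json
[{"level_m": 1440, "flooded_pct": 35, "islands": 1, "dry_hollows": 0}, {"level_m": 1520, "flooded_pct": 88, "islands": 1, "dry_hollows": 0}, {"level_m": 1540, "flooded_pct": 93, "islands": 1, "dry_hollows": 1}]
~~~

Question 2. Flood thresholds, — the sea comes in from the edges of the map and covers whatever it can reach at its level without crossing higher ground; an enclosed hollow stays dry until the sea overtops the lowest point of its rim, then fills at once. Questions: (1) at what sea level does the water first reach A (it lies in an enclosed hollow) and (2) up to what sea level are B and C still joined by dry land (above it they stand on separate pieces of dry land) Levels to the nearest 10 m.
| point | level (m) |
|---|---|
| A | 1400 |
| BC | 1420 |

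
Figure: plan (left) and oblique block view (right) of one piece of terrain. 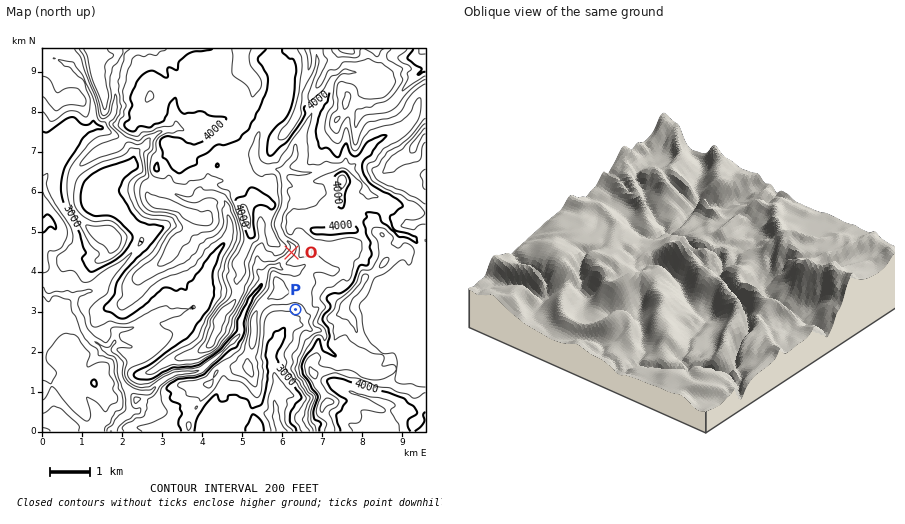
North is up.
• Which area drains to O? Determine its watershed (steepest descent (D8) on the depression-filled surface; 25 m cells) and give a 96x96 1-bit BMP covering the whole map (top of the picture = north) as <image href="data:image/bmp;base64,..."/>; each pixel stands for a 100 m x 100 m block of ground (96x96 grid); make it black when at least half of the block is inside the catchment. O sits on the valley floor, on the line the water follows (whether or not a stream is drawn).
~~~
<image width="96" height="96" href="data:image/bmp;base64,Qk2+BAAAAAAAAD4AAAAoAAAAYAAAAGAAAAABAAEAAAAAAIAEAAATCwAAEwsAAAIAAAAAAAAA////AAAAAAAAAAAAAAAAAAAAAAAAAAAAAAAAAAAAAAAAAAAAAAAAAAAAAAAAAAAAAAAAAAAAAAAAAAAAAAAAAAAAAAAAAAAAAAAAAAAAAAAAAAAAAAAAAAAAAAAAAAAAAAAAAAAAAAAAAAAAAAAAAAAAAAAAAAAAAAAAAAAAAAAAAAAAAAAAAAAAAAAAAAAAAAAAAAAAAAAAAAAAAAAAAAAAAAAAAAAAAAAAAAAAAAAAAAAAAAAAAAAAAAAAAAAAAAAAAAAAAAAAAAAAAAAAAAAAAAAAAAAAAAAAAAAAAAAAAAAAAAAAAAAAAAAAAAAAAAAAAAAAAAAAAAAAAAAAAAAAAAAAAAAAAAAAAAAAAAAAAAAAAAAAAAAAAAAAAAAAAAAAAAAAAAAAAAAAAAAAAAAAAAAAAAAAAAAAAAAAAAAAAAAAAAAAAAAAAAAAAAAAAAAAAAAAAAAAAAAAAAAAAAAAAAAAAAAAAAAAAAAAAAAAAAAAAAAAAAAAAAAAAAAAAAAAAAAAAAAAAAAAAAAAAAAAAAAAAAAAAAAAAAAAAAAAAAAAAAAAAAAAAAAAAAAAAAAAAAAAAAAAAAAAAAAAAAAAAAAAAAAAAAAAAAAAAAAAAAAAAAAAAAAAAAAAAAAAAAAAAAAAAAAAAAAAAAAAAAAAAAAAAAAAAAAAAAAAAAAAAAAAAAAAAAAAAAAAAAAAAAAAAAAAAAAAAAAAAAAAAYAAA8AAAAAAAAAAA8AAB/4AAAAAAAAAH4AAB/8AAAAAAAAAP4AAB/8AAAAAAAAAfwAAB/4AAAAAAAAAfgAAB/wAAAAAAAAAfA/j//gAAAAAAAAAfB////gAAAAAAAAAfP////wAAAAAAAAAf/////8AAAAAAAAAf/////8AAAAAAAAAf/////8AAAAAAAAAf/////8AAAAAAAAA//////8AAAAAAAAD//////4AAAAAAAAH//////wAAAAAAAAP//////AAAAAAAAAP/////+AAAAAAAAAf/////4AAAAAAAAA//////4AAAAAAAAH//////wAAAAAAAAP//////wAAAAAAAA///////gAAAAAAAA///////wAAAAAAAA///////8AAAAAAAA////////AAAAAAAA////////gAAAAAAAf///////gAAAAAAAf///////wAAAAAAAf///////wAAAAAAAf///////4AAAAAAAP///////8AAAAAAAD///////8AAAAAAAA///////8AAAAAAAA///////8AAAAAAAAf//////8AAAAAAAAf//////8AAAAAAAAP//////8AAAAAAAAP//////8AAAAAAAAP//////8AAAAAAAAH//////8AAAAAAAAH//////8AAAAAAAAH//////8AAAAAAAAH//////8AAAAAAAAP//////8AAAAAAAAf//////8AAAAAAAA///////8AAAAAAAA///////8AAAAAAAA///////8AAAAAAAA///////8AAAAAAAA///////8AAAAAAAA///////8="/>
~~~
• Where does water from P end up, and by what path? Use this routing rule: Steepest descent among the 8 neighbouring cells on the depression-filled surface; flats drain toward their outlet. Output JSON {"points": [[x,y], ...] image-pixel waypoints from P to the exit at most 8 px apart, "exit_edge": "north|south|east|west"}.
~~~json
{"points": [[296, 310], [288, 318], [288, 326], [282, 334], [278, 342], [272, 350], [272, 358], [272, 366], [274, 374], [276, 382], [278, 390], [274, 398], [276, 406], [276, 414], [278, 422], [280, 430], [280, 432]], "exit_edge": "south"}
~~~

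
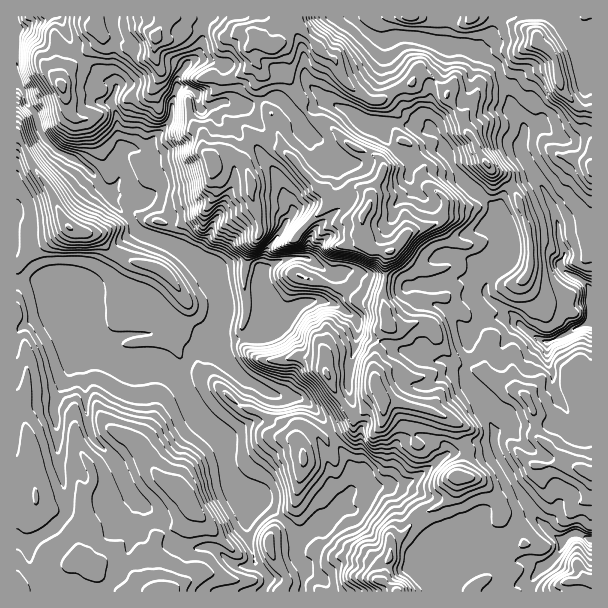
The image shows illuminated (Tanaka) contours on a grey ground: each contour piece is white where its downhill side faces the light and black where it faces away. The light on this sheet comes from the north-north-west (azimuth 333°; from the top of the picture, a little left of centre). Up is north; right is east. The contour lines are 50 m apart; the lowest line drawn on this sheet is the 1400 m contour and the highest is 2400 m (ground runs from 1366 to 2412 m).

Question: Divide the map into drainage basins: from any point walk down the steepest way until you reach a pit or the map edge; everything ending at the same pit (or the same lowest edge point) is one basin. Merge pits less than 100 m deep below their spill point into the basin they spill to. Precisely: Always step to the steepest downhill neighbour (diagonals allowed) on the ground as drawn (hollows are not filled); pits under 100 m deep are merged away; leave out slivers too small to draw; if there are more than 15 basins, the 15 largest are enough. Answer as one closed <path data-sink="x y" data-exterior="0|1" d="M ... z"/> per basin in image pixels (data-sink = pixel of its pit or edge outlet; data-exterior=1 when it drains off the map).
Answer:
<path data-sink="17 81" data-exterior="1" d="M293 16l-277 1 1 575 378 0-15-11 4-3 1-12 6-12 0-12 10-6 16-18 26-13 11-14 3-14 5-3 6-18 0-9-8-9-2-13-6-5-26-11-30-7-12 0-4-4-6-18 0-23 6-21 8-12-4-19 2-50 25-25 26-7 7-8 1-15-8-8-9-5-4-5-3-6 1-12-10-17-14-10-2-6 1-14-6-10-8-7-14 0-16-10-11-13-6-15-9-6-17-17z"/><path data-sink="591 321" data-exterior="1" d="M498 16l-25 0-9 8-21-2-21-6-128 1 16 22 17 17 9 6 6 15 11 13 16 10 14 0 8 7 6 10-1 14 2 6 14 10 10 17-1 12 3 6 4 5 9 5 8 8-1 15-7 8-26 7-25 25-2 50 4 19 4 4 9 2 18-8 12 2 5 6 3 12 16 20 13 6 15 4 15 12 26 10 5 7 6 15 0 13 3 9 34 28 19 8 1-364-13-2-17-18-8-33-8-9-8-6-2-6-3-4-17-6z"/><path data-sink="591 540" data-exterior="1" d="M426 322l-13 2-12 6-15-4-6 10-6 21 2 30 8 15 12 0 30 7 30 13 2 3 2 13 8 9 0 9-6 18-5 3-3 14-4 7-7 7-26 13-16 18-10 6 0 12-6 12-1 12-4 3 16 11 195 0 1-118-20-8-34-28-3-9 0-13-6-15-5-7-26-10-15-12-15-4-13-6-16-20-5-15z"/>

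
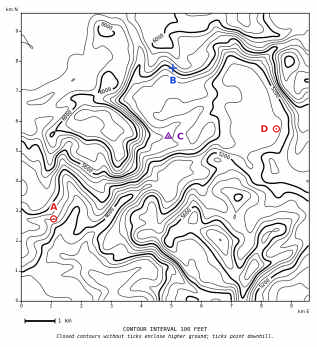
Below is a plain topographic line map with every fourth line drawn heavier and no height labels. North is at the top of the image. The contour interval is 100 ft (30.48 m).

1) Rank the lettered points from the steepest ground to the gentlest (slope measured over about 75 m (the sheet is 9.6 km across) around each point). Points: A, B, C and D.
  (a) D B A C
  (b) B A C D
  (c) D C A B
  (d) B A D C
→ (b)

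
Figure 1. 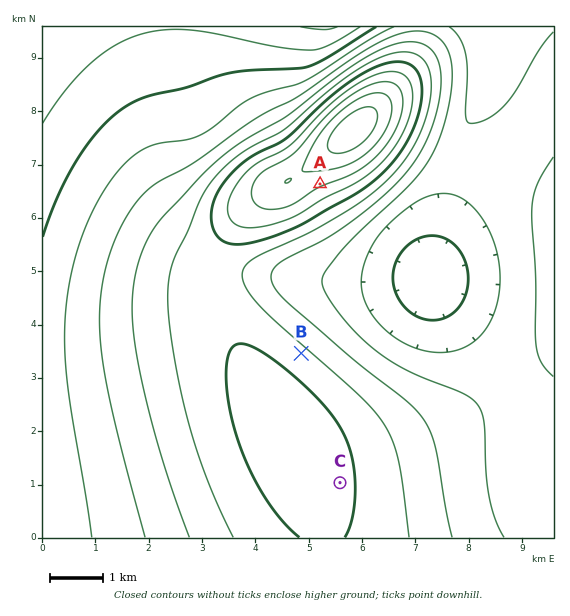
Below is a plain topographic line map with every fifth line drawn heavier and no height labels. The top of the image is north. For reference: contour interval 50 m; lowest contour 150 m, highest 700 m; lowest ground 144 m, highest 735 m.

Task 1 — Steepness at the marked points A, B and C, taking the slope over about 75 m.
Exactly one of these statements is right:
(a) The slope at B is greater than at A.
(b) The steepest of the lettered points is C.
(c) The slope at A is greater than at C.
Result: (c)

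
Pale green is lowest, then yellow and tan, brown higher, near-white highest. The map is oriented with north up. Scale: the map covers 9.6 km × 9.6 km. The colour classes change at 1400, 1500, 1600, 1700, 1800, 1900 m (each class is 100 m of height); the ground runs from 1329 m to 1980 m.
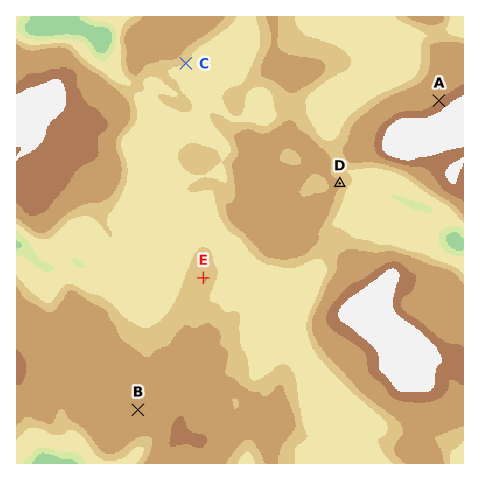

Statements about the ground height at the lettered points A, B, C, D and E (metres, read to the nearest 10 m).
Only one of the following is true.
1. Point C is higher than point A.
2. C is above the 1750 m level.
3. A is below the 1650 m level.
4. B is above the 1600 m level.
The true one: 4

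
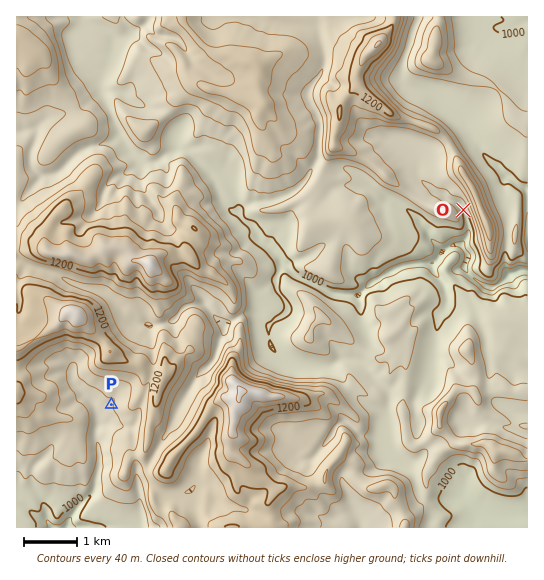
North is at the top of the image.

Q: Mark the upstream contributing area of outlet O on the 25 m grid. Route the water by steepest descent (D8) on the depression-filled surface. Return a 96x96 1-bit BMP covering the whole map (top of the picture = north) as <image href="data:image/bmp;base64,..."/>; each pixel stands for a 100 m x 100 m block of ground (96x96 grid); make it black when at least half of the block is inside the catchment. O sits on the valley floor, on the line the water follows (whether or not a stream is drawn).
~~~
<image width="96" height="96" href="data:image/bmp;base64,Qk2+BAAAAAAAAD4AAAAoAAAAYAAAAGAAAAABAAEAAAAAAIAEAAATCwAAEwsAAAIAAAAAAAAA////AAAAAAAAAAAAAAAAAAAAAAAAAAAAAAAAAAAAAAAAAAAAAAAAAAAAAAAAAAAAAAAAAAAAAAAAAAAAAAAAAAAAAAAAAAAAAAAAAAAAAAAAAAAAAAAAAAAAAAAAAAAAAAAAAAAAAAAAAAAAAAAAAAAAAAAAAAAAAAAAAAAAAAAAAAAAAAAAAAAAAAAAAAAAAAAAAAAAAAAAAAAAAAAAAAAAAAAAAAAAAAAAAAAAAAAAAAAAAAAAAAAAAAAAAAAAAAAAAAAAAAAAAAAAAAAAAAAAAAAAAAAAAAAAAAAAAAAAAAAAAAAAAAAAAAAAAAAAAAAAAAAAAAAAAAAAAAAAAAAAAAAAAAAAAAAAAAAAAAAAAAAAAAAAAAAAAAAAAAAAAAAAAAAAAAAAAAAAAAAAAAAAAAAAAAAAAAAAAAAAAAAAAAAAAAAAAAAAAAAAAAAAAAAAAAAAAAAAAAAAAAAAAAAAAAAAAAAAAAAAAAAAAAAAAAAAAAAAAAAAAAAAAAAAAAAAAAAAAAAAAAAAAAAAAAAAAAAAAAAAAAAAAAAAAAAAAAAAAAAAAAAAAAAAAAAAAAAAAAAAAAAAAAAAAAAAAAAAAAAAAAAAAAAAAAAAAAAAAAAAAAAAAAAAAAAAAAAAAAAAAAAAAAAAAAAAAAAAAAAAAAAAAAAAAAAAAAAAAAAAAAAAAAAAAAAAAAAAAAAAAAAAAAAAAAAAAAAAAAAAAAAAAAAAAAAAAAAAAAAAAAAAAAAAAAAAAAAAAAAAAAAAAAAAAAAAAAAAAAAAAAAAAAAAAAAAAAAAAAAAAAAAAAAAAAAAAAAAAAAAAAAAAAAAAAAAAAAAAAAAAAAAAAAAAAAAAAAAAAAAAAAAAAAAAAAAAAAAAAAAAAAAAAAAAAAAAAAAAAAAAAAAAAAAAAAAAAAAAAAAAAAAAAAAAAAAAAAAAAAAAAAAAAAAAAAAAAAAAAAAAAAA4AAAAAAAAAAAAAAH+AAAAAAAAAAAAAAf/AAAAAAAAAAAAAA//AAAAAAAAAAAAAB//AAAAAAAAAAAAAH/+AAAAAAAAAAAAAP/+AAAAAAAAAAAAAf/8AAAAAAAAAAAAA//4AAAAAAAAAAAAD//4AAAAAAAAAAAAH//4AAAAAAAAAAAAf//wAAAAAAAAAAAD///wAAAAAAAAAAAH///gAAAAAAAAAAAD///AAAAAAAAAAAAD//+AAAAAAAAAAAAD//4AAAAAAAAAAAAB//AAAAAAAAAAAAAB/4AAAAAAAAAAAAAB/gAAAAAAAAAAAAAB/AAAAAAAAAAAAAAA+AAAAAAAAAAAAAAA8AAAAAAAAAAAAAAAYAAAAAAAAAAAAAAAAAAAAAAAAAAAAAAAAAAAAAAAAAAAAAAAAAAAAAAAAAAAAAAAAAAAAAAAAAAAAAAAAAAAAAAAAAAAAAAAAAAAAAAAAAAAAAAAAAAAAAAAAAAAAAAAAAAAAAAAAAAAAAAAAAAAAAAAAAAAAAAAAAAAAAAAAAAAAAAAAAAAAAAAAAAAAAAAAAAAAAAAAAAAAAAAAAAAAA="/>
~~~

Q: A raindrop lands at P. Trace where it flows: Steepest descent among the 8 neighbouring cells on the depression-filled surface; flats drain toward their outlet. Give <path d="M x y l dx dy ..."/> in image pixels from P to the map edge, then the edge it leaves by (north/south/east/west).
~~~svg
<path d="M111 405l-4 0-9 9 0 15-3 4 0 5 3 5 0 7 1 1 0 16-2 7 0 5-2 2 0 6-1 2 0 2-19 19-2 5-4 4-2 8"/>
exit: south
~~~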